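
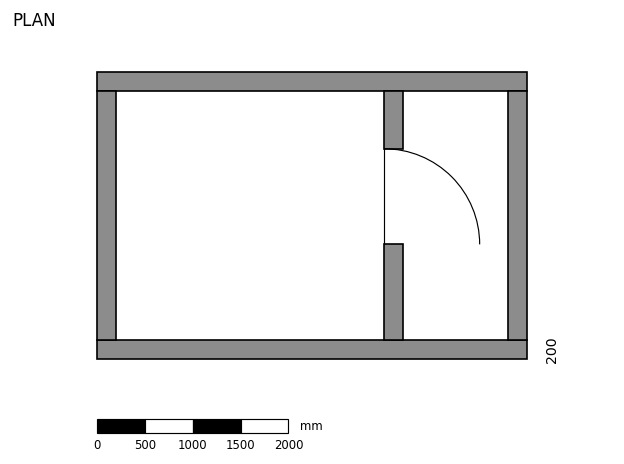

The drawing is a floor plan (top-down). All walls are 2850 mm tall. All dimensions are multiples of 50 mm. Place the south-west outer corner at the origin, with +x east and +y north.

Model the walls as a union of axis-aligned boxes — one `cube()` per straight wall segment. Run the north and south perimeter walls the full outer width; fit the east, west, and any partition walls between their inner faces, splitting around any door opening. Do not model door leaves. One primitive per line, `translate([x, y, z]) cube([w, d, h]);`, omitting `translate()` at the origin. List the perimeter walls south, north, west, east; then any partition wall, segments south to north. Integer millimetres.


cube([4500, 200, 2850]);
translate([0, 2800, 0]) cube([4500, 200, 2850]);
translate([0, 200, 0]) cube([200, 2600, 2850]);
translate([4300, 200, 0]) cube([200, 2600, 2850]);
translate([3000, 200, 0]) cube([200, 1000, 2850]);
translate([3000, 2200, 0]) cube([200, 600, 2850]);


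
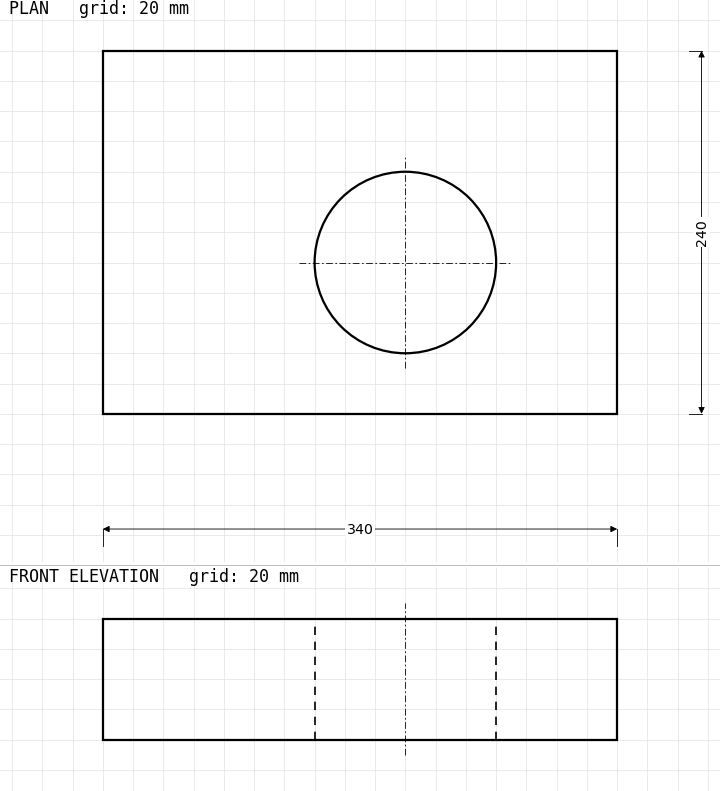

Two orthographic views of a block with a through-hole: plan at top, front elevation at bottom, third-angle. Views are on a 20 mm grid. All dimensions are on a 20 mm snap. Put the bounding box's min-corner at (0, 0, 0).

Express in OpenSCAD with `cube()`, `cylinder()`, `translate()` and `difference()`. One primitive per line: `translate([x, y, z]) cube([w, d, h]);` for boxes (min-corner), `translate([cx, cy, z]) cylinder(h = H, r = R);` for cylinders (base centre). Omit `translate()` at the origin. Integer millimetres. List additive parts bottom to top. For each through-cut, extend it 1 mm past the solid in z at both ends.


difference() {
  cube([340, 240, 80]);
  translate([200, 100, -1]) cylinder(h = 82, r = 60);
}


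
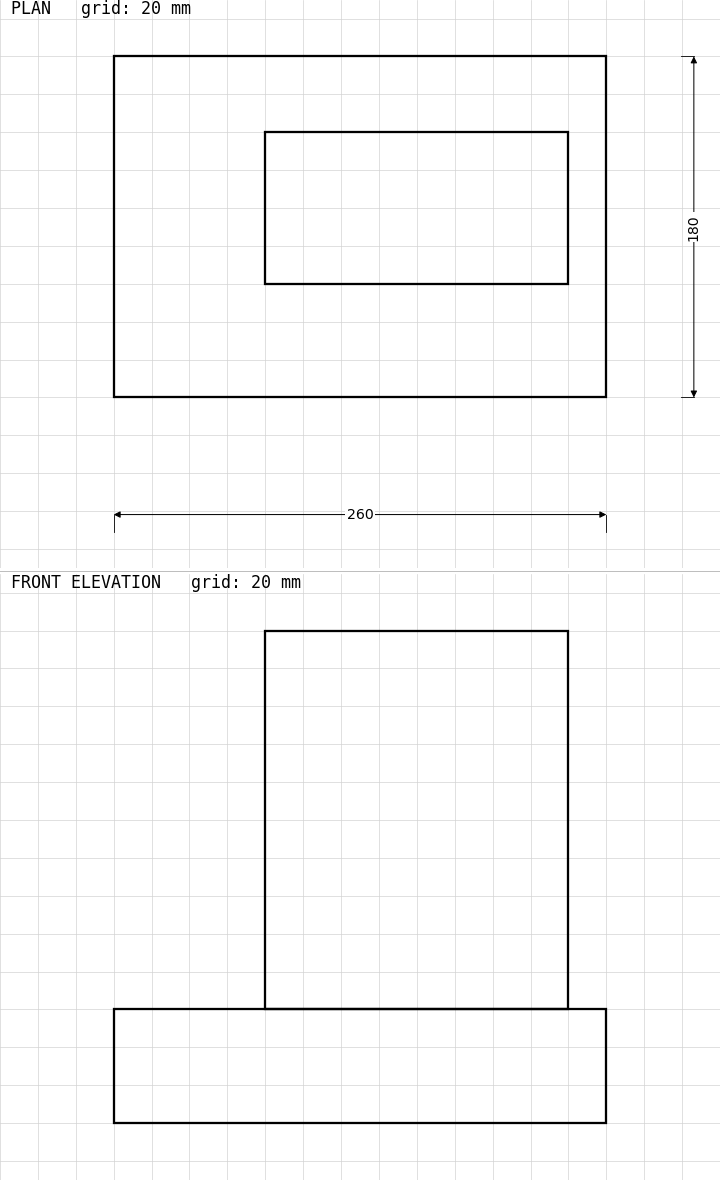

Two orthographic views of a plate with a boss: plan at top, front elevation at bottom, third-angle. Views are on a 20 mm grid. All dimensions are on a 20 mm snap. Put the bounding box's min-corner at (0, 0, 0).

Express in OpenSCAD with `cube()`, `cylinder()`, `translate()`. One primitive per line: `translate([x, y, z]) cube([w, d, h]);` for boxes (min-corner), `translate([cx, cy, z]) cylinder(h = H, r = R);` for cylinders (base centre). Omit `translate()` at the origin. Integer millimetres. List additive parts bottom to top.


cube([260, 180, 60]);
translate([80, 60, 60]) cube([160, 80, 200]);


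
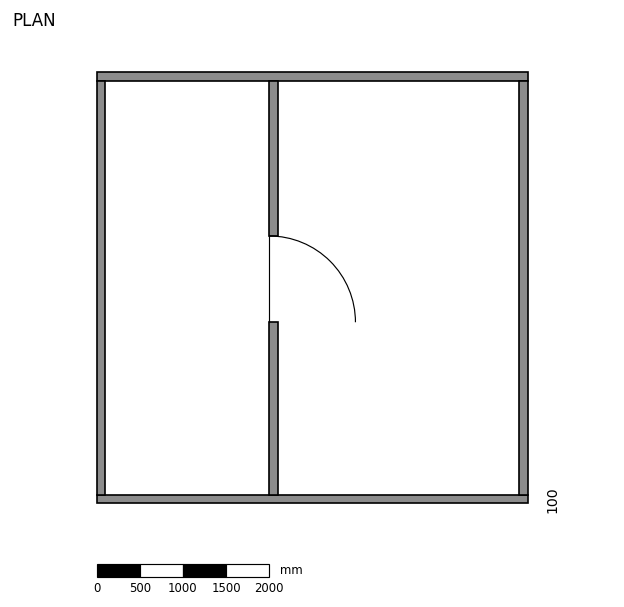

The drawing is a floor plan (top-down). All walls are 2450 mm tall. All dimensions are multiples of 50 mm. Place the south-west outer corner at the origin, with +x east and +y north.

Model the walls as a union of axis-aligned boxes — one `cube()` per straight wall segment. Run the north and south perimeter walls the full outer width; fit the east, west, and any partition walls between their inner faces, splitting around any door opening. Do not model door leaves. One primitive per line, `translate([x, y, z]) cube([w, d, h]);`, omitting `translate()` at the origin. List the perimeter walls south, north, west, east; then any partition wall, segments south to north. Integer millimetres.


cube([5000, 100, 2450]);
translate([0, 4900, 0]) cube([5000, 100, 2450]);
translate([0, 100, 0]) cube([100, 4800, 2450]);
translate([4900, 100, 0]) cube([100, 4800, 2450]);
translate([2000, 100, 0]) cube([100, 2000, 2450]);
translate([2000, 3100, 0]) cube([100, 1800, 2450]);


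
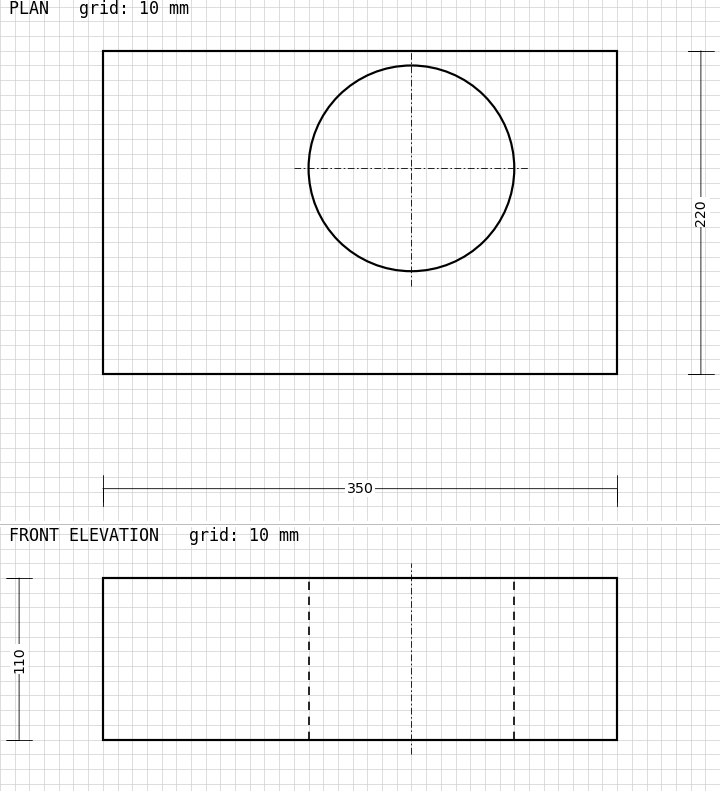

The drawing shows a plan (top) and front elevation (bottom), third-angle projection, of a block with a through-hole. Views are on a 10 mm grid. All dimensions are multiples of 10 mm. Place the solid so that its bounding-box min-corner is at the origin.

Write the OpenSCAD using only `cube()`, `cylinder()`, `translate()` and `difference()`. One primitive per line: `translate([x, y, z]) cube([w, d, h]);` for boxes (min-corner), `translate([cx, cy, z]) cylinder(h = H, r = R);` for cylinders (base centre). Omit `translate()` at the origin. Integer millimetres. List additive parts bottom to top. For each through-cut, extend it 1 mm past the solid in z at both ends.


difference() {
  cube([350, 220, 110]);
  translate([210, 140, -1]) cylinder(h = 112, r = 70);
}


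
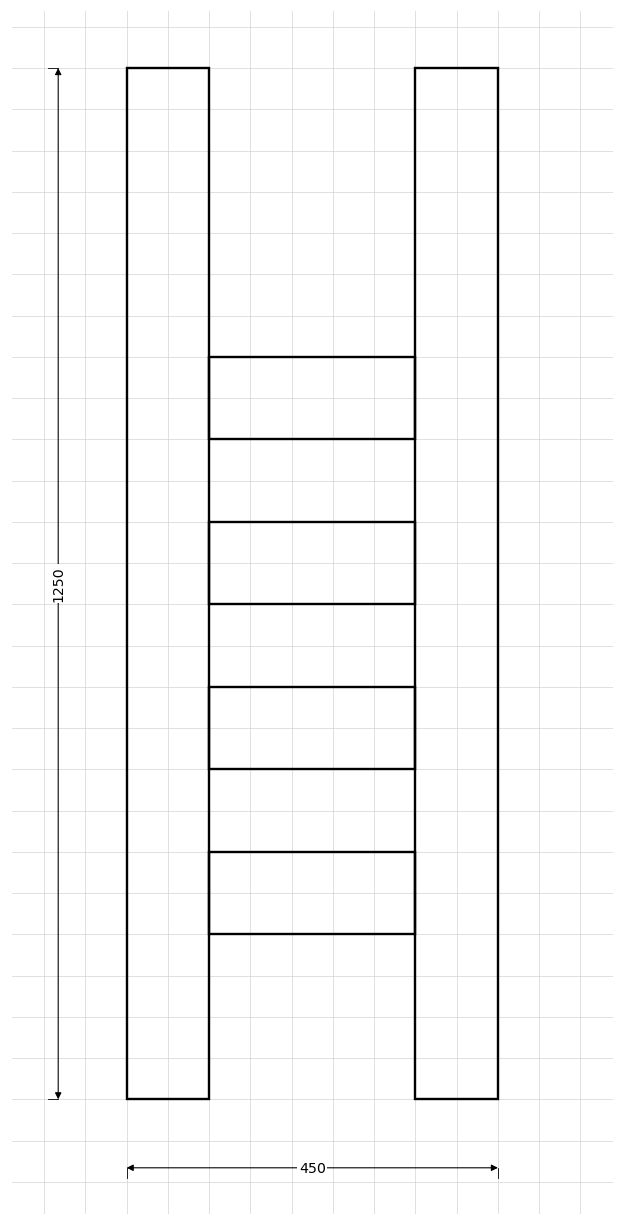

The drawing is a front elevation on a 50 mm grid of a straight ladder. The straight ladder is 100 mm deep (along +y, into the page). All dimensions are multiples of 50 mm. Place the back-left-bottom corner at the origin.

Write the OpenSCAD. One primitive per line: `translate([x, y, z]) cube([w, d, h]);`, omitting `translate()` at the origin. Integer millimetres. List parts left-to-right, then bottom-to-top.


cube([100, 100, 1250]);
translate([100, 0, 200]) cube([250, 100, 100]);
translate([100, 0, 400]) cube([250, 100, 100]);
translate([100, 0, 600]) cube([250, 100, 100]);
translate([100, 0, 800]) cube([250, 100, 100]);
translate([350, 0, 0]) cube([100, 100, 1250]);


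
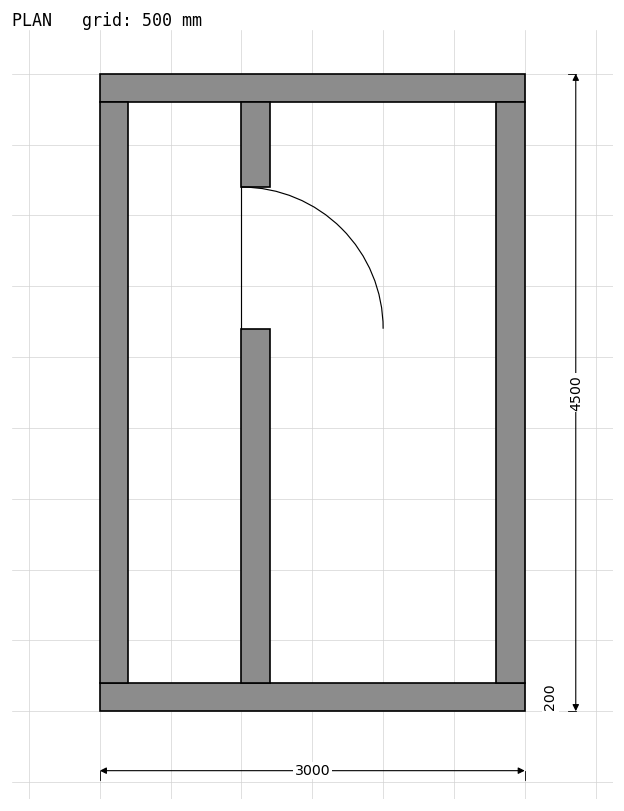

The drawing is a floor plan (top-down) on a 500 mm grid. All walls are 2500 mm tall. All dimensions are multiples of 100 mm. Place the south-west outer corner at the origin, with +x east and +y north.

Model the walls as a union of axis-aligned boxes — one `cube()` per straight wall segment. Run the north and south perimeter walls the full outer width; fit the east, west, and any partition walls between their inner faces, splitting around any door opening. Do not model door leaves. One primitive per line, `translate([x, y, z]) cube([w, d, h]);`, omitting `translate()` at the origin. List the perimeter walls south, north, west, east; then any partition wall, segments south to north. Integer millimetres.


cube([3000, 200, 2500]);
translate([0, 4300, 0]) cube([3000, 200, 2500]);
translate([0, 200, 0]) cube([200, 4100, 2500]);
translate([2800, 200, 0]) cube([200, 4100, 2500]);
translate([1000, 200, 0]) cube([200, 2500, 2500]);
translate([1000, 3700, 0]) cube([200, 600, 2500]);


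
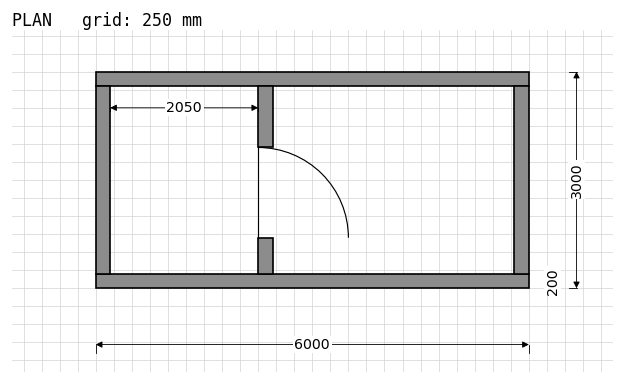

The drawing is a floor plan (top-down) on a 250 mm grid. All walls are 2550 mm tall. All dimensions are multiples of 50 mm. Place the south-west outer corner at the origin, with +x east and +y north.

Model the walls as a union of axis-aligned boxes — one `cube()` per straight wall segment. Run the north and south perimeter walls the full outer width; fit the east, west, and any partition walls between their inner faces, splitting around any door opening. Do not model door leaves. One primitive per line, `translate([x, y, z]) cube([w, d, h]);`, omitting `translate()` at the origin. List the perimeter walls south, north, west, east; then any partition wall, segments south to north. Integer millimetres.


cube([6000, 200, 2550]);
translate([0, 2800, 0]) cube([6000, 200, 2550]);
translate([0, 200, 0]) cube([200, 2600, 2550]);
translate([5800, 200, 0]) cube([200, 2600, 2550]);
translate([2250, 200, 0]) cube([200, 500, 2550]);
translate([2250, 1950, 0]) cube([200, 850, 2550]);


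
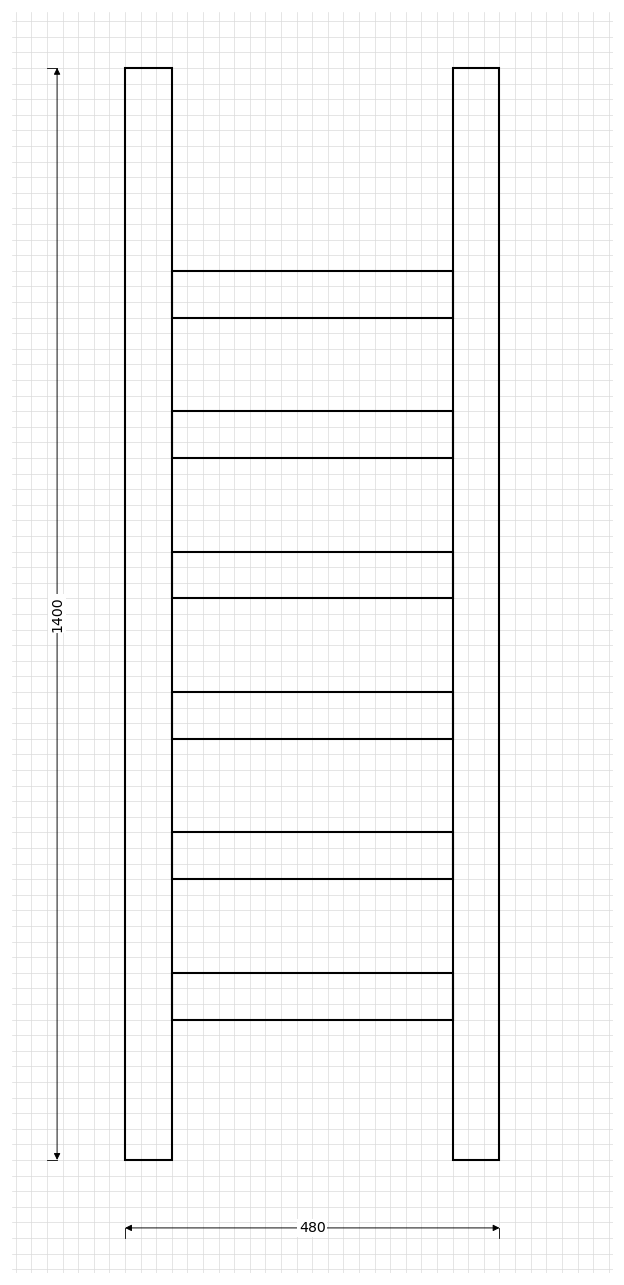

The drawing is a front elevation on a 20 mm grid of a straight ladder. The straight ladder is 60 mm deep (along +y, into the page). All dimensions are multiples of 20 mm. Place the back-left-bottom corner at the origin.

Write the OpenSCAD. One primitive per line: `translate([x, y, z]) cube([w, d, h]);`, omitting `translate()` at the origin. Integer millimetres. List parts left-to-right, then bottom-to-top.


cube([60, 60, 1400]);
translate([60, 0, 180]) cube([360, 60, 60]);
translate([60, 0, 360]) cube([360, 60, 60]);
translate([60, 0, 540]) cube([360, 60, 60]);
translate([60, 0, 720]) cube([360, 60, 60]);
translate([60, 0, 900]) cube([360, 60, 60]);
translate([60, 0, 1080]) cube([360, 60, 60]);
translate([420, 0, 0]) cube([60, 60, 1400]);


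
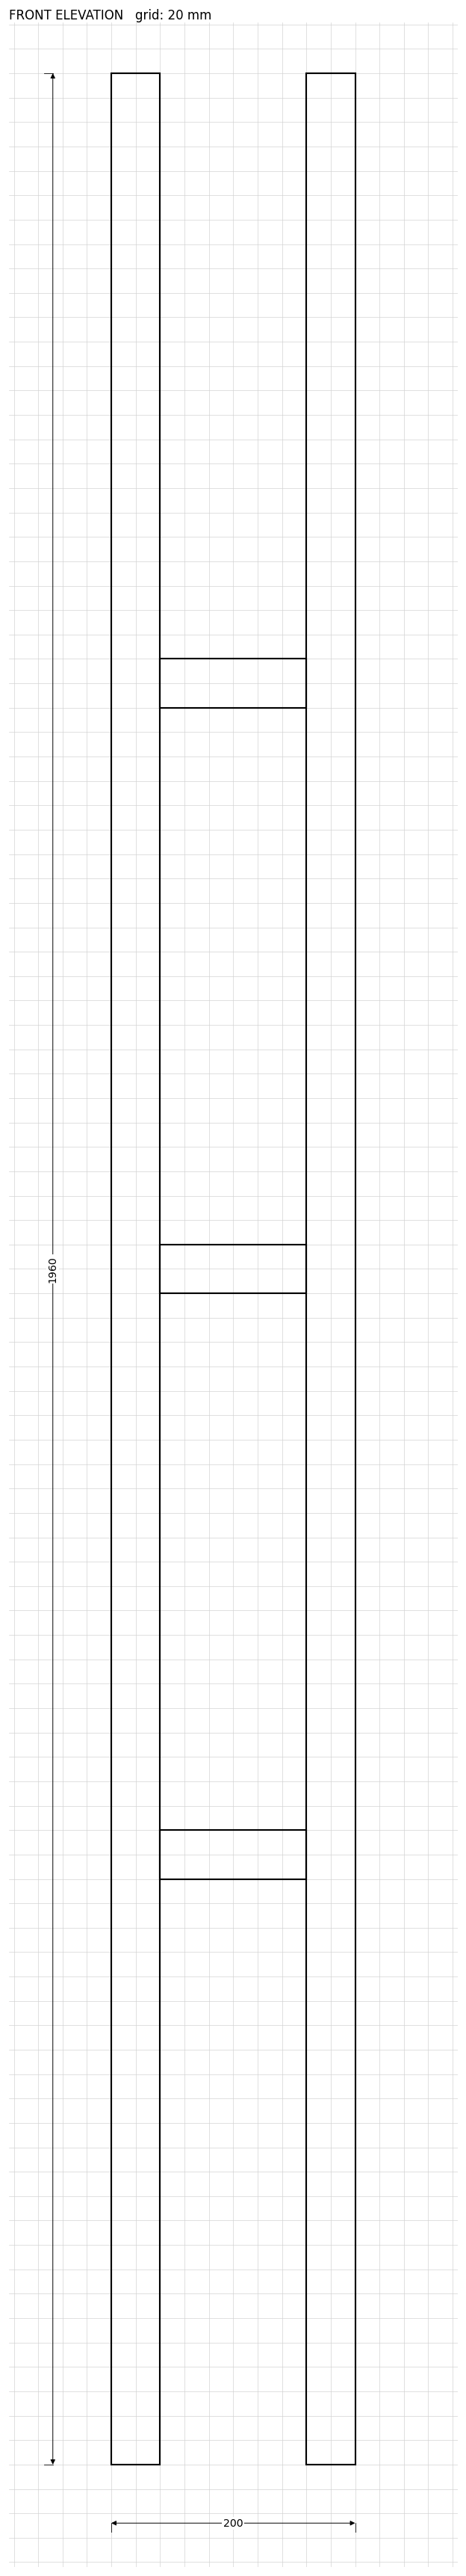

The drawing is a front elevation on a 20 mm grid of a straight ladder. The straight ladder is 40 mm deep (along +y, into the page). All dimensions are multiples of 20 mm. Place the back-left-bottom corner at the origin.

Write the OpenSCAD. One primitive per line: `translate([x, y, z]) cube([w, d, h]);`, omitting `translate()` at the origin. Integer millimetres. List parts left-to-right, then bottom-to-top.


cube([40, 40, 1960]);
translate([40, 0, 480]) cube([120, 40, 40]);
translate([40, 0, 960]) cube([120, 40, 40]);
translate([40, 0, 1440]) cube([120, 40, 40]);
translate([160, 0, 0]) cube([40, 40, 1960]);


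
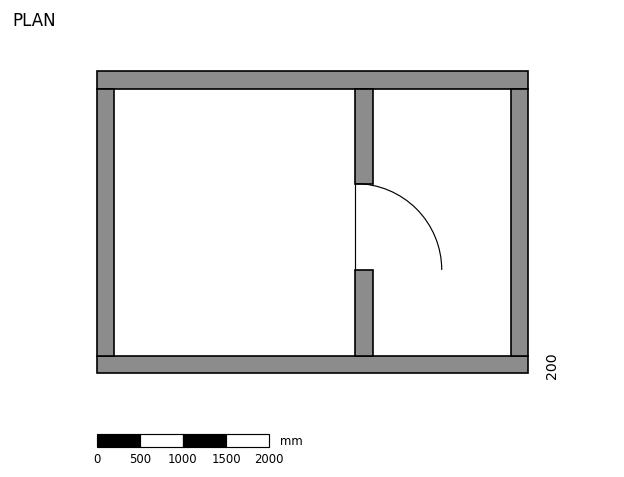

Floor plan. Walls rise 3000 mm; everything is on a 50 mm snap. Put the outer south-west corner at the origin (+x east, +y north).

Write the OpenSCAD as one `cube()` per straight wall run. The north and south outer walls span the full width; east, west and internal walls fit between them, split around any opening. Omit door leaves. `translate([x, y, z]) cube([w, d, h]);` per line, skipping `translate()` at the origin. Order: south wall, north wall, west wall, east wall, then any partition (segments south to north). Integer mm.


cube([5000, 200, 3000]);
translate([0, 3300, 0]) cube([5000, 200, 3000]);
translate([0, 200, 0]) cube([200, 3100, 3000]);
translate([4800, 200, 0]) cube([200, 3100, 3000]);
translate([3000, 200, 0]) cube([200, 1000, 3000]);
translate([3000, 2200, 0]) cube([200, 1100, 3000]);


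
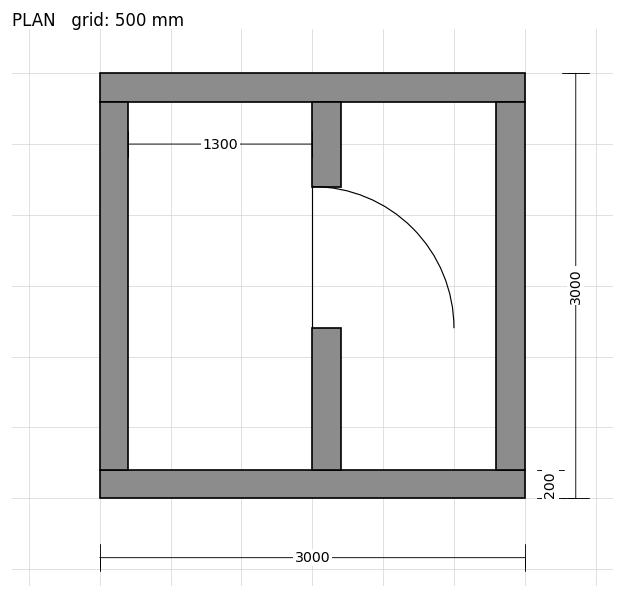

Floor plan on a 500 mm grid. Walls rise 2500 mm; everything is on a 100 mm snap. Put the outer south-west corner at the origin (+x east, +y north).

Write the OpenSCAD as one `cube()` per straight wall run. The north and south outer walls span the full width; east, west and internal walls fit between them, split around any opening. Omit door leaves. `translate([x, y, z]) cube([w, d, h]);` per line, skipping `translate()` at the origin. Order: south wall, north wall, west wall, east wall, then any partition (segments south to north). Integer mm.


cube([3000, 200, 2500]);
translate([0, 2800, 0]) cube([3000, 200, 2500]);
translate([0, 200, 0]) cube([200, 2600, 2500]);
translate([2800, 200, 0]) cube([200, 2600, 2500]);
translate([1500, 200, 0]) cube([200, 1000, 2500]);
translate([1500, 2200, 0]) cube([200, 600, 2500]);


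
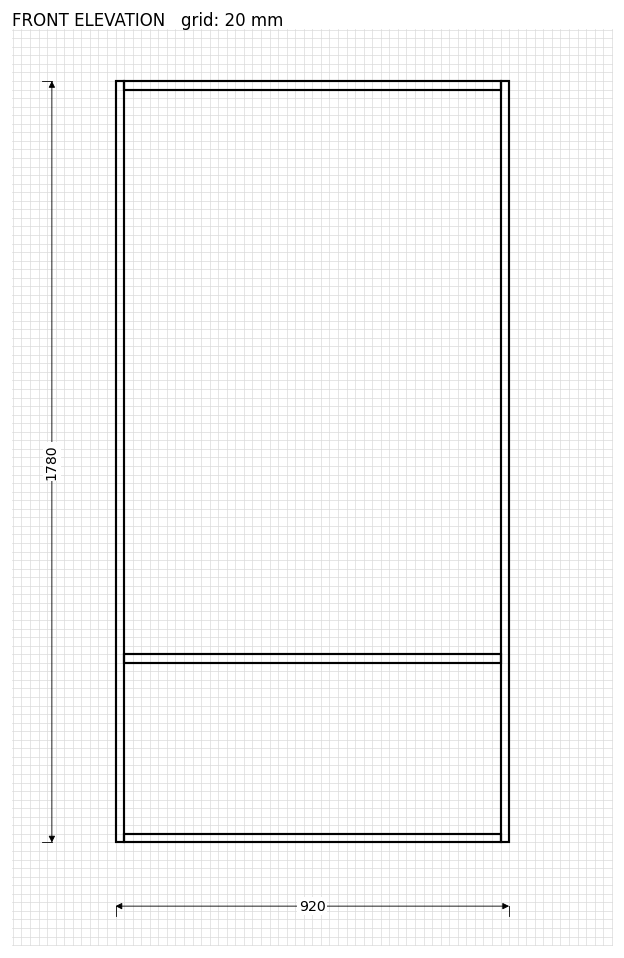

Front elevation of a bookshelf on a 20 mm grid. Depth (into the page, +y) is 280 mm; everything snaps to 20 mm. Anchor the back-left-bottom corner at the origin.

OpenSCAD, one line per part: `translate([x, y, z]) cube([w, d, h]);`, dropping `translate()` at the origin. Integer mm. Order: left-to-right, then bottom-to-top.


cube([20, 280, 1780]);
translate([20, 0, 0]) cube([880, 280, 20]);
translate([20, 0, 420]) cube([880, 280, 20]);
translate([20, 0, 1760]) cube([880, 280, 20]);
translate([900, 0, 0]) cube([20, 280, 1780]);


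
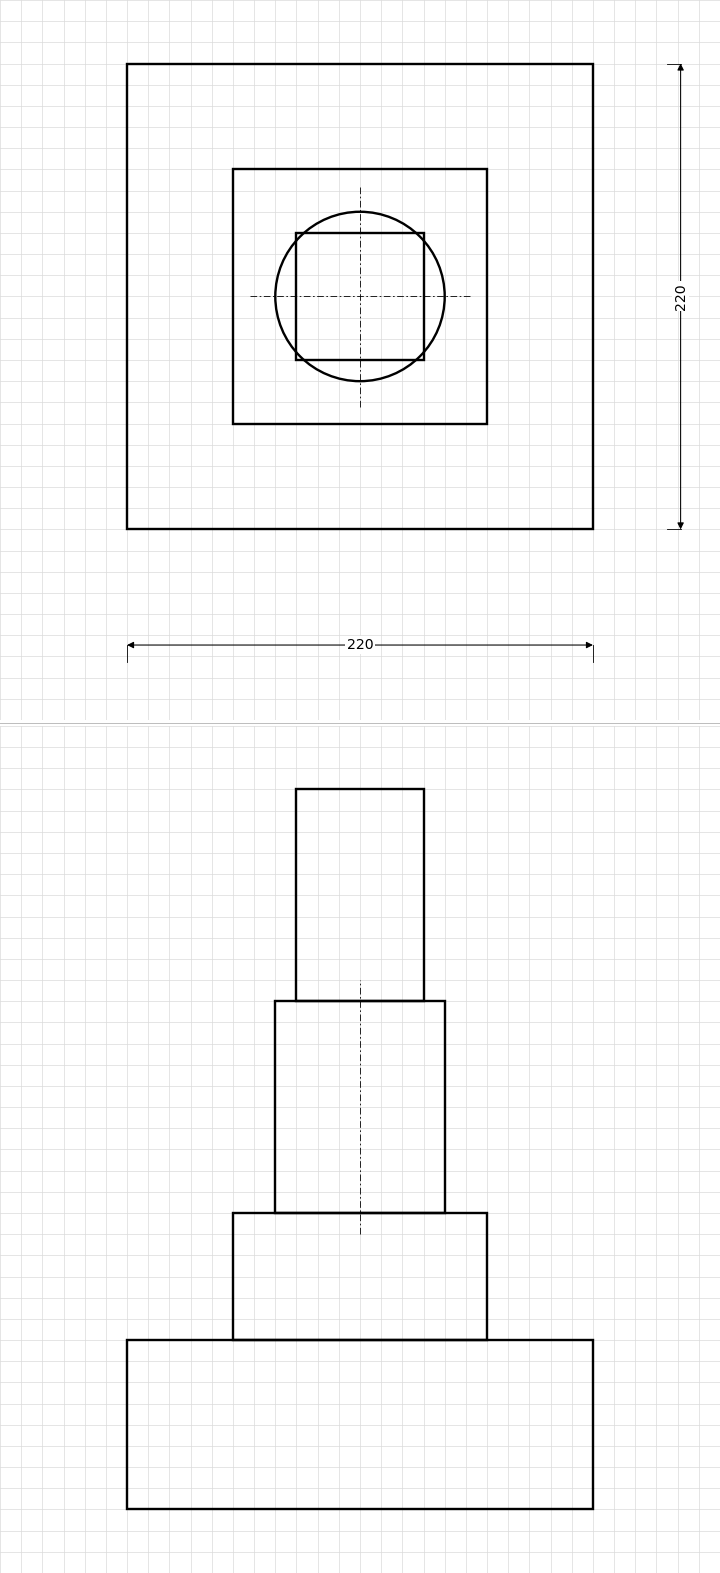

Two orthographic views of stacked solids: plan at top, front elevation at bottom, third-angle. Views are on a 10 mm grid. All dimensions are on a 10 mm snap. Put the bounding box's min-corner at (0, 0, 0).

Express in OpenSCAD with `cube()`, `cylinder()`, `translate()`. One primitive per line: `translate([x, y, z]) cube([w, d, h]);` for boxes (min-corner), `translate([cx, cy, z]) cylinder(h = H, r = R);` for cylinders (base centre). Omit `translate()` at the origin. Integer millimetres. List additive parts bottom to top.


cube([220, 220, 80]);
translate([50, 50, 80]) cube([120, 120, 60]);
translate([110, 110, 140]) cylinder(h = 100, r = 40);
translate([80, 80, 240]) cube([60, 60, 100]);


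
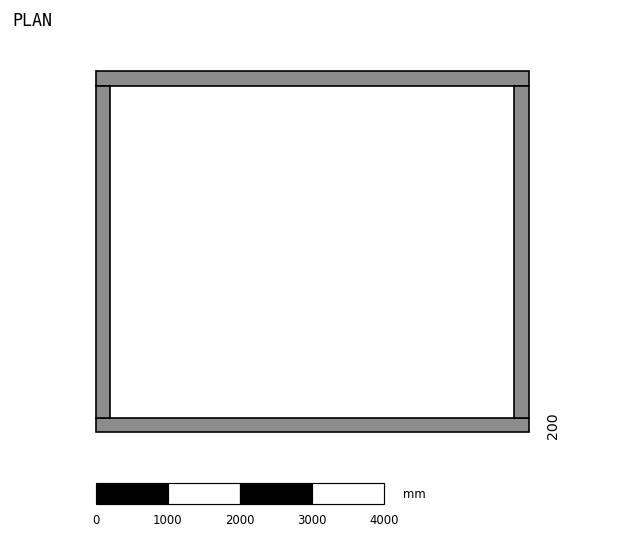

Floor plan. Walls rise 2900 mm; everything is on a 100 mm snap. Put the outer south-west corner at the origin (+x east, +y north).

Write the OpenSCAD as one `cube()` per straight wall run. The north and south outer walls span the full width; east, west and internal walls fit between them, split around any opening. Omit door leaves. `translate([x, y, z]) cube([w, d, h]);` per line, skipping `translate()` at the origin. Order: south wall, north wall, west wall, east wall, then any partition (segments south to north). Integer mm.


cube([6000, 200, 2900]);
translate([0, 4800, 0]) cube([6000, 200, 2900]);
translate([0, 200, 0]) cube([200, 4600, 2900]);
translate([5800, 200, 0]) cube([200, 4600, 2900]);


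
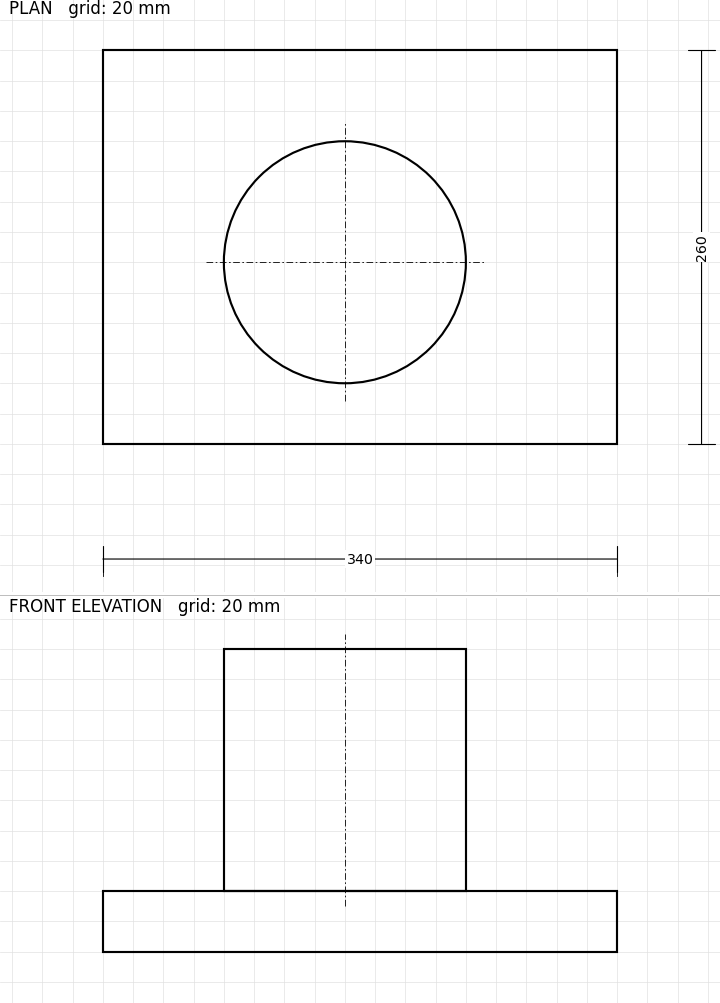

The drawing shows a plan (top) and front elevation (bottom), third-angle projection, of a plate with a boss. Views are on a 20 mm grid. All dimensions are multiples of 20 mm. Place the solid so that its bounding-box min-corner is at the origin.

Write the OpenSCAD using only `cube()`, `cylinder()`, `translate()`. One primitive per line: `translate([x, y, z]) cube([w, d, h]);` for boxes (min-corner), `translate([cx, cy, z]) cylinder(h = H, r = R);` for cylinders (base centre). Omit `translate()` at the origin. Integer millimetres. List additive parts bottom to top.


cube([340, 260, 40]);
translate([160, 120, 40]) cylinder(h = 160, r = 80);


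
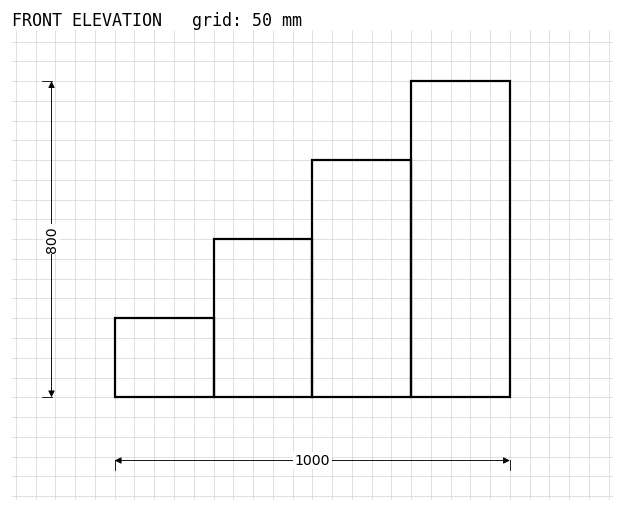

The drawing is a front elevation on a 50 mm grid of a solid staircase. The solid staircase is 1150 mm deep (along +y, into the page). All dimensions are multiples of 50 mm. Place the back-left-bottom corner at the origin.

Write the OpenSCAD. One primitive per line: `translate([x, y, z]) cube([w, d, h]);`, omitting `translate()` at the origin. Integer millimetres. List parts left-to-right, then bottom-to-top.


cube([250, 1150, 200]);
translate([250, 0, 0]) cube([250, 1150, 400]);
translate([500, 0, 0]) cube([250, 1150, 600]);
translate([750, 0, 0]) cube([250, 1150, 800]);


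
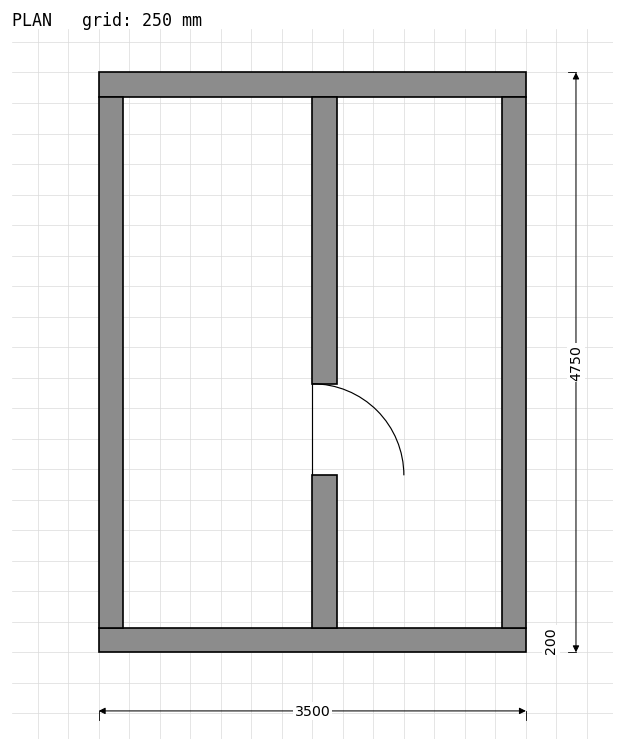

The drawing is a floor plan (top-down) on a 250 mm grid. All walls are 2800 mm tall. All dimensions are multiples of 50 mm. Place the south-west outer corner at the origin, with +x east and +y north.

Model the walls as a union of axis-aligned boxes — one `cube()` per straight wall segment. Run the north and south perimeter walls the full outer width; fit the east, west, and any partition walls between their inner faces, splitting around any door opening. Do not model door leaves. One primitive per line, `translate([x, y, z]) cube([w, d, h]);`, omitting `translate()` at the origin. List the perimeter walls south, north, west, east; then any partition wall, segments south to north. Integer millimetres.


cube([3500, 200, 2800]);
translate([0, 4550, 0]) cube([3500, 200, 2800]);
translate([0, 200, 0]) cube([200, 4350, 2800]);
translate([3300, 200, 0]) cube([200, 4350, 2800]);
translate([1750, 200, 0]) cube([200, 1250, 2800]);
translate([1750, 2200, 0]) cube([200, 2350, 2800]);


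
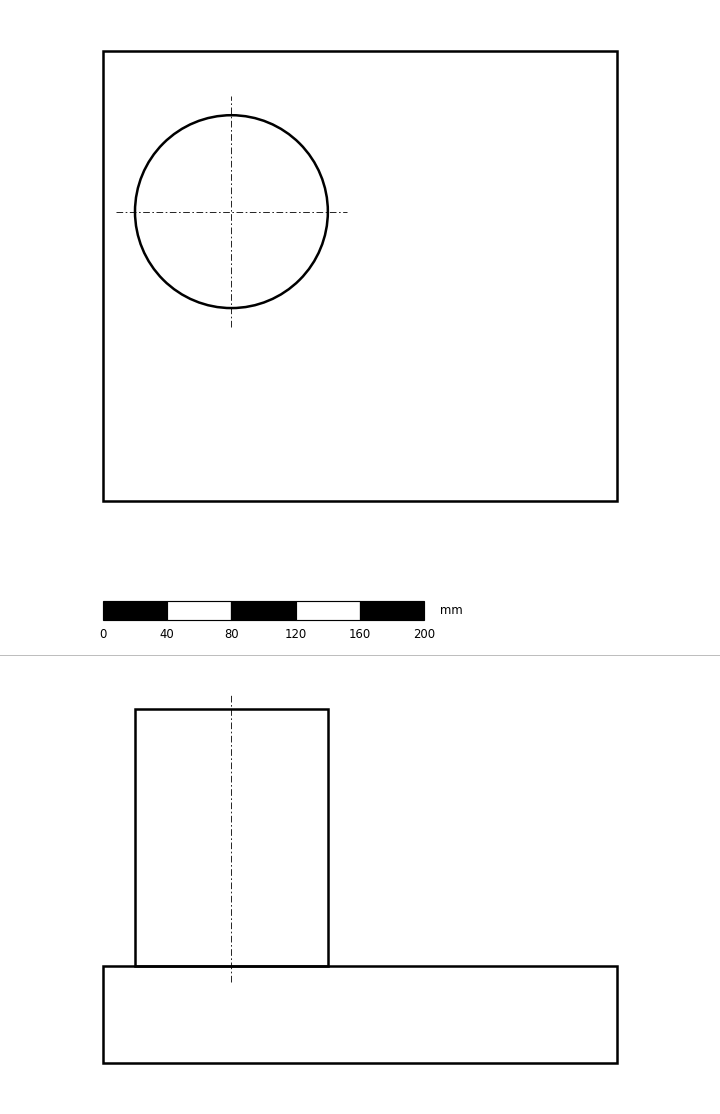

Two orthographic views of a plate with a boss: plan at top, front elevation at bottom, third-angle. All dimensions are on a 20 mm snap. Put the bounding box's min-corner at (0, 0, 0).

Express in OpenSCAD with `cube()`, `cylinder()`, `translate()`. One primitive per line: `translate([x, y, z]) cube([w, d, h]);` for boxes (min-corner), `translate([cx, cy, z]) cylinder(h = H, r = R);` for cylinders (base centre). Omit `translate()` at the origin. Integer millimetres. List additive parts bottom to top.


cube([320, 280, 60]);
translate([80, 180, 60]) cylinder(h = 160, r = 60);


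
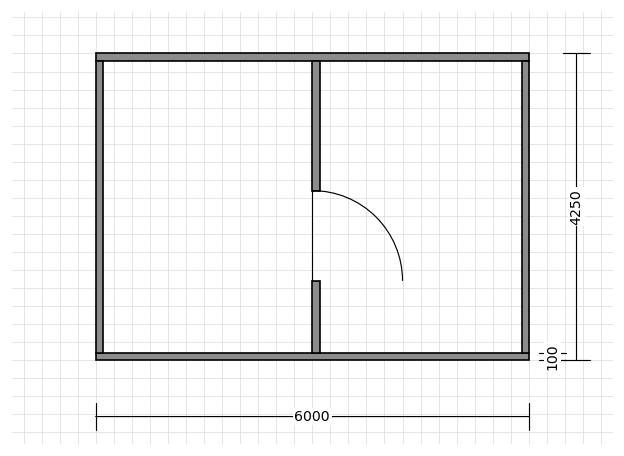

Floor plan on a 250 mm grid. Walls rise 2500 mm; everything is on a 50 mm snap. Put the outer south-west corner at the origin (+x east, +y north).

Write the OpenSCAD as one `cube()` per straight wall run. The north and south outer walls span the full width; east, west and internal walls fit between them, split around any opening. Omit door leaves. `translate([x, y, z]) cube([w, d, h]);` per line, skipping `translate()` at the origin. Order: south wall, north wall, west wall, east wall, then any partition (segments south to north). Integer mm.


cube([6000, 100, 2500]);
translate([0, 4150, 0]) cube([6000, 100, 2500]);
translate([0, 100, 0]) cube([100, 4050, 2500]);
translate([5900, 100, 0]) cube([100, 4050, 2500]);
translate([3000, 100, 0]) cube([100, 1000, 2500]);
translate([3000, 2350, 0]) cube([100, 1800, 2500]);


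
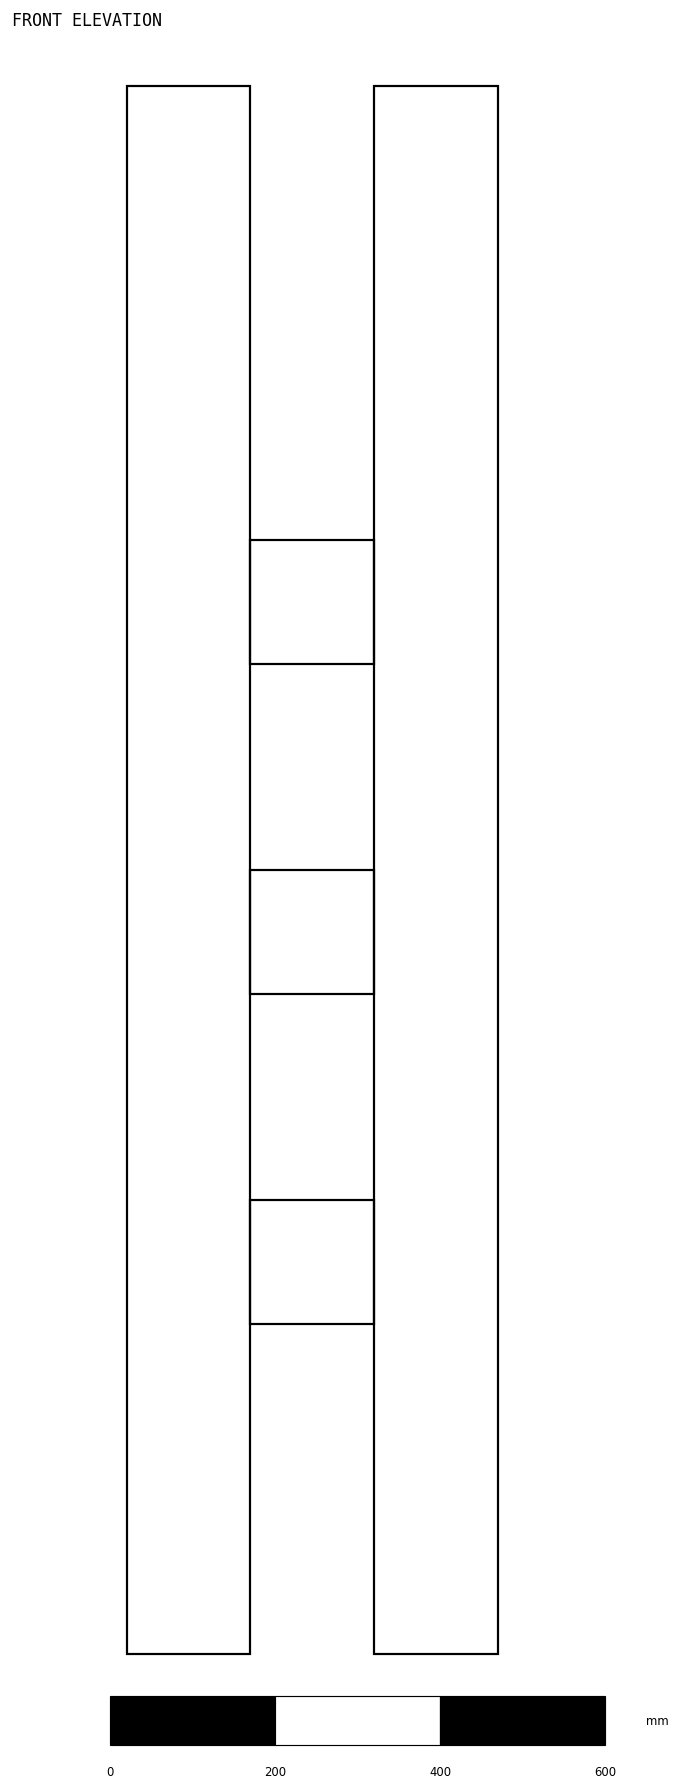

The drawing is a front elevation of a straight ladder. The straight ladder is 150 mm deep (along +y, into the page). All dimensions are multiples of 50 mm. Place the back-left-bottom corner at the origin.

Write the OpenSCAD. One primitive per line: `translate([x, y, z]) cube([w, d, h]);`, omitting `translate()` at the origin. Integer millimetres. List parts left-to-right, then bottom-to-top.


cube([150, 150, 1900]);
translate([150, 0, 400]) cube([150, 150, 150]);
translate([150, 0, 800]) cube([150, 150, 150]);
translate([150, 0, 1200]) cube([150, 150, 150]);
translate([300, 0, 0]) cube([150, 150, 1900]);


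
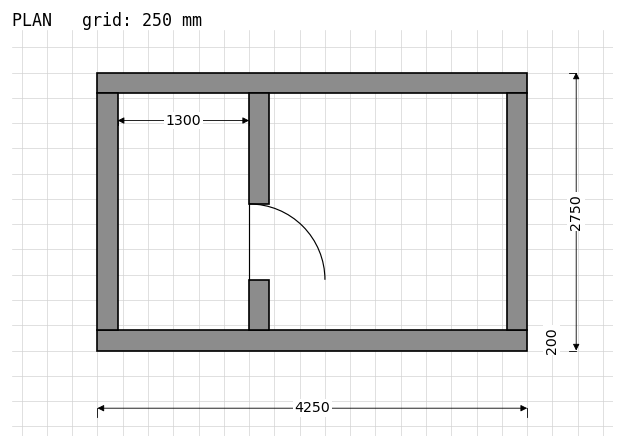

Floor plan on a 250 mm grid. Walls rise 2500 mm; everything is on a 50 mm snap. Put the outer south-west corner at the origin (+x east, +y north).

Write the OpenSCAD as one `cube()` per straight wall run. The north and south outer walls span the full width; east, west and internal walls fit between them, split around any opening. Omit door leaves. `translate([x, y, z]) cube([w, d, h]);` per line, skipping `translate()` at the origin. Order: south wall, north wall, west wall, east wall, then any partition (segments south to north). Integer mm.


cube([4250, 200, 2500]);
translate([0, 2550, 0]) cube([4250, 200, 2500]);
translate([0, 200, 0]) cube([200, 2350, 2500]);
translate([4050, 200, 0]) cube([200, 2350, 2500]);
translate([1500, 200, 0]) cube([200, 500, 2500]);
translate([1500, 1450, 0]) cube([200, 1100, 2500]);


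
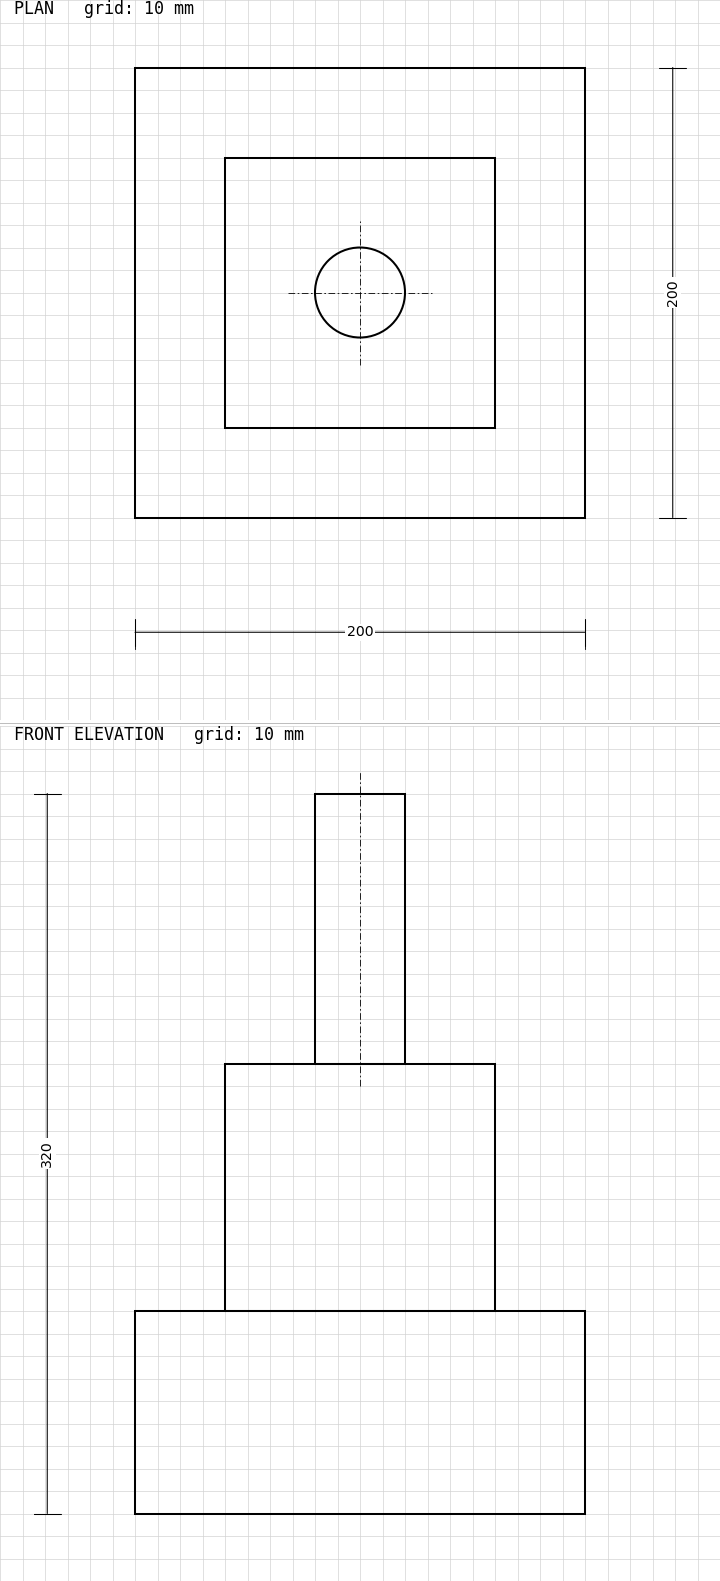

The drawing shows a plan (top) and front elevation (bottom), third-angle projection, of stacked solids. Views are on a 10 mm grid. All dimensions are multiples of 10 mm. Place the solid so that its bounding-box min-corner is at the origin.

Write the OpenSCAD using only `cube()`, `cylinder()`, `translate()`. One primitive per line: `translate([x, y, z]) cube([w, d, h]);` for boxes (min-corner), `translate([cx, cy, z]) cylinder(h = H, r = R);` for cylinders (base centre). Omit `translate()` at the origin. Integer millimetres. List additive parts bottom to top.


cube([200, 200, 90]);
translate([40, 40, 90]) cube([120, 120, 110]);
translate([100, 100, 200]) cylinder(h = 120, r = 20);


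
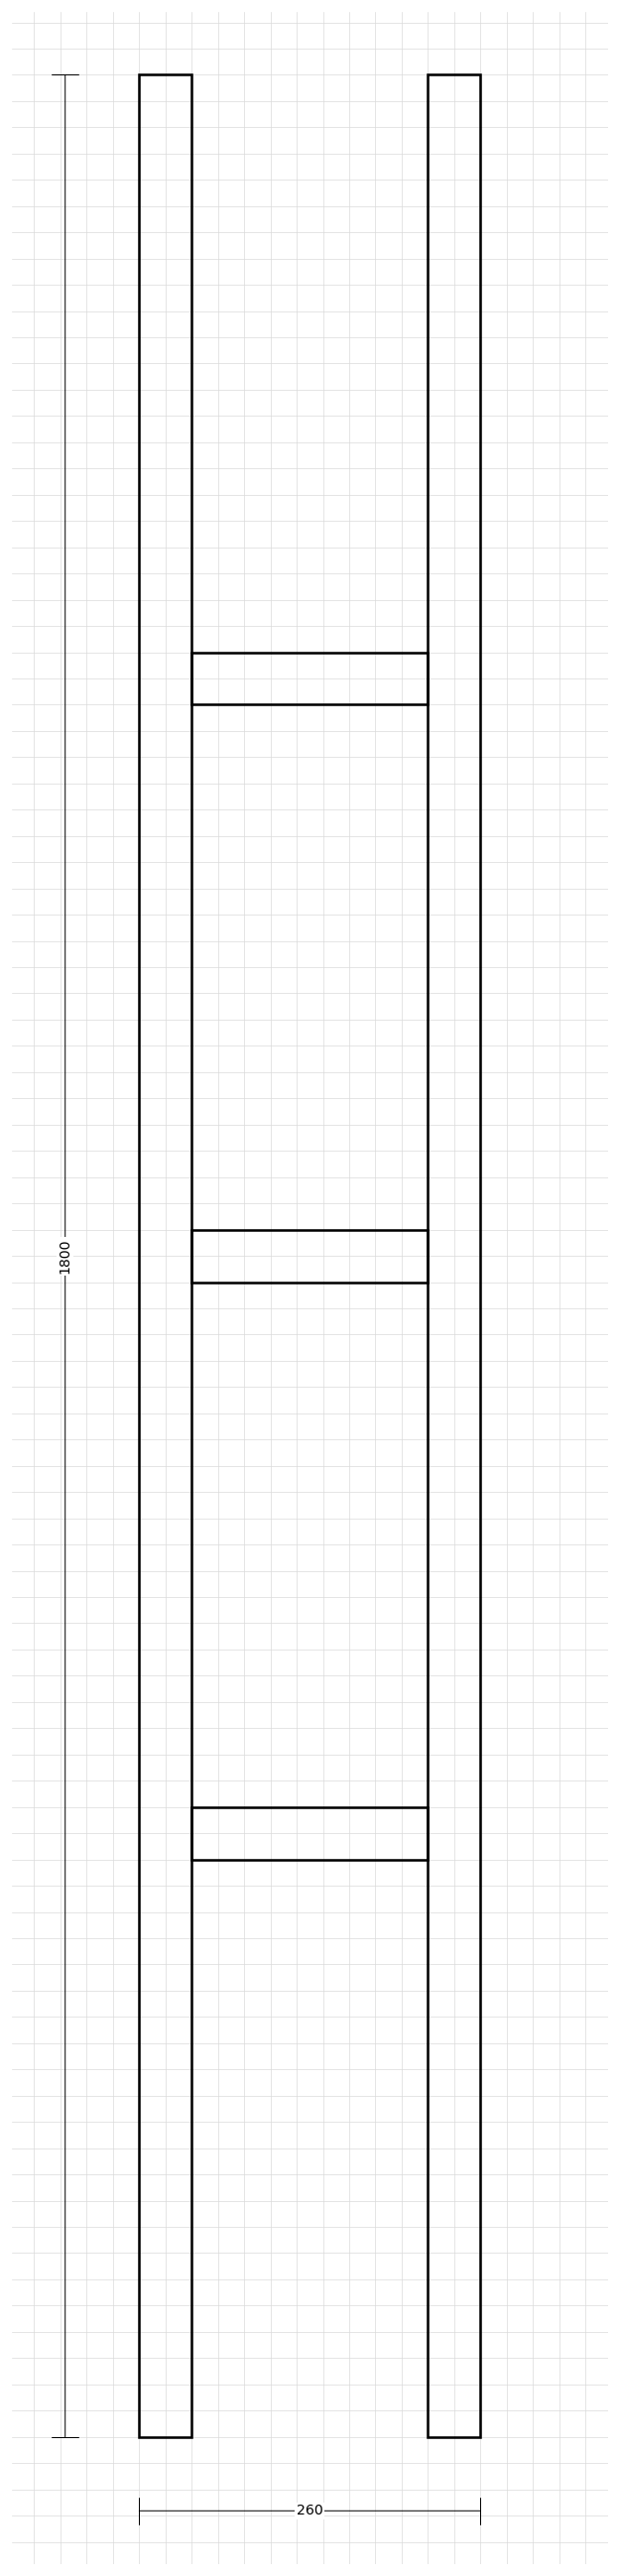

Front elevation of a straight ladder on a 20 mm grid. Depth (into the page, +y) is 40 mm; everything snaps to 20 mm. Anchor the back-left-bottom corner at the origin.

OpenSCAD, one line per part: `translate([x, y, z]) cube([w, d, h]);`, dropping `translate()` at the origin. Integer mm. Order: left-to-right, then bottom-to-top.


cube([40, 40, 1800]);
translate([40, 0, 440]) cube([180, 40, 40]);
translate([40, 0, 880]) cube([180, 40, 40]);
translate([40, 0, 1320]) cube([180, 40, 40]);
translate([220, 0, 0]) cube([40, 40, 1800]);


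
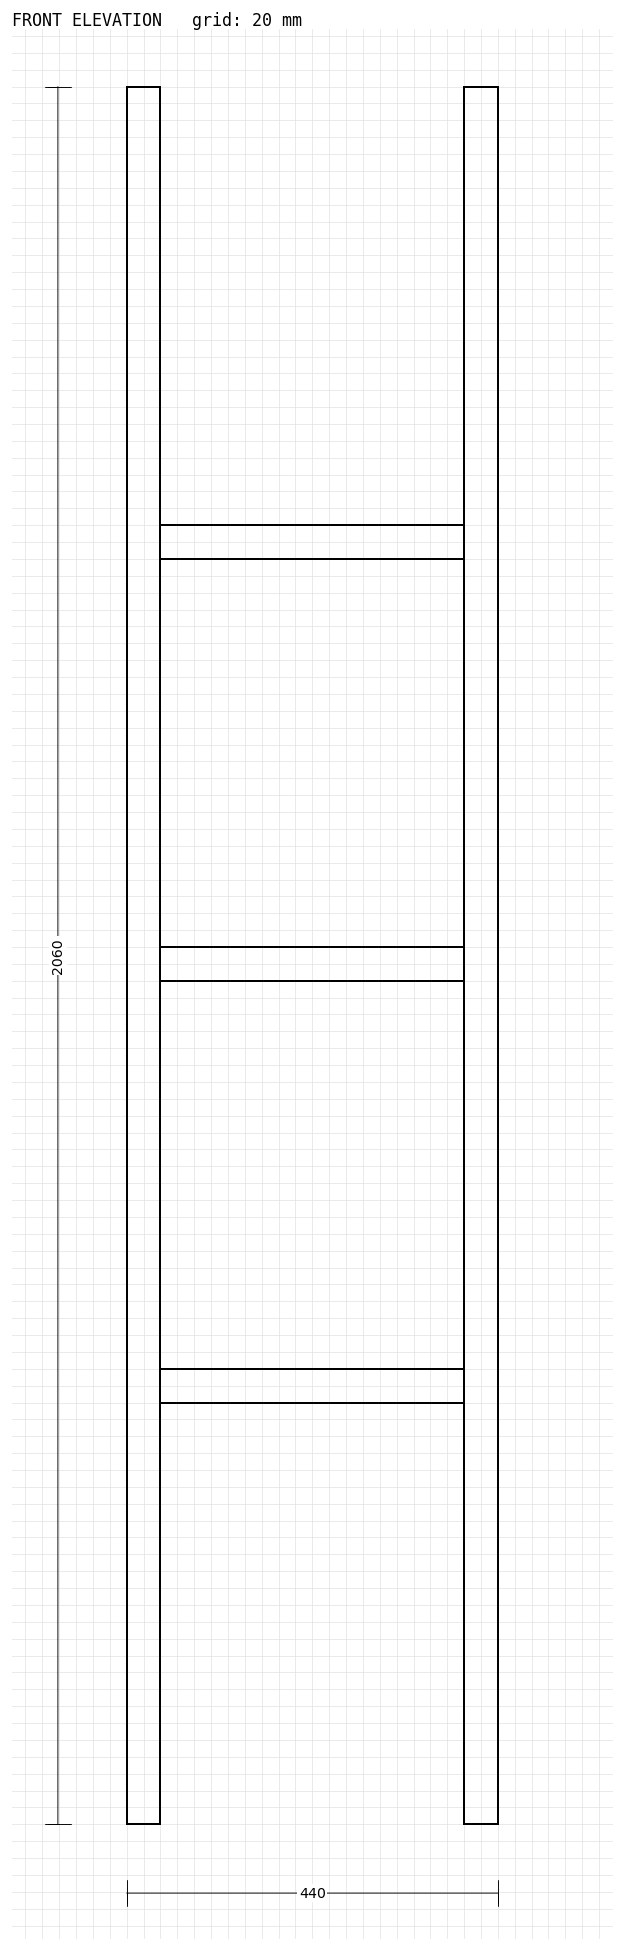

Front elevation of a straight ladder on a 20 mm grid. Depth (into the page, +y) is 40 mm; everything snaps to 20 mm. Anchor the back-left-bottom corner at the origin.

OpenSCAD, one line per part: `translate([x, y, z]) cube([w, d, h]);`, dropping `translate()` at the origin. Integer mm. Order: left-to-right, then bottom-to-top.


cube([40, 40, 2060]);
translate([40, 0, 500]) cube([360, 40, 40]);
translate([40, 0, 1000]) cube([360, 40, 40]);
translate([40, 0, 1500]) cube([360, 40, 40]);
translate([400, 0, 0]) cube([40, 40, 2060]);


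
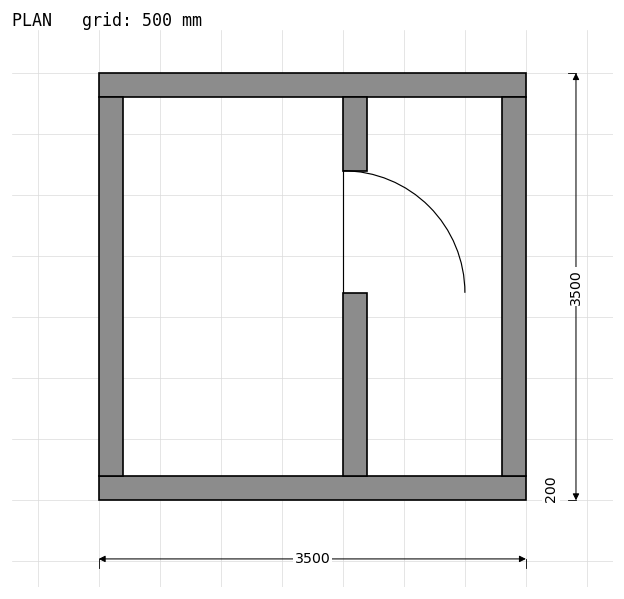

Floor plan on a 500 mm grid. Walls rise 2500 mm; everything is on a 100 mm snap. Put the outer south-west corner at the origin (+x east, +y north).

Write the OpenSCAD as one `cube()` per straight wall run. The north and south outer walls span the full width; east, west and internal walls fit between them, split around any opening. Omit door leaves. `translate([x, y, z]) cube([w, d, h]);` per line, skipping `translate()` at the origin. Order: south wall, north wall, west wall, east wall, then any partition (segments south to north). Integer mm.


cube([3500, 200, 2500]);
translate([0, 3300, 0]) cube([3500, 200, 2500]);
translate([0, 200, 0]) cube([200, 3100, 2500]);
translate([3300, 200, 0]) cube([200, 3100, 2500]);
translate([2000, 200, 0]) cube([200, 1500, 2500]);
translate([2000, 2700, 0]) cube([200, 600, 2500]);


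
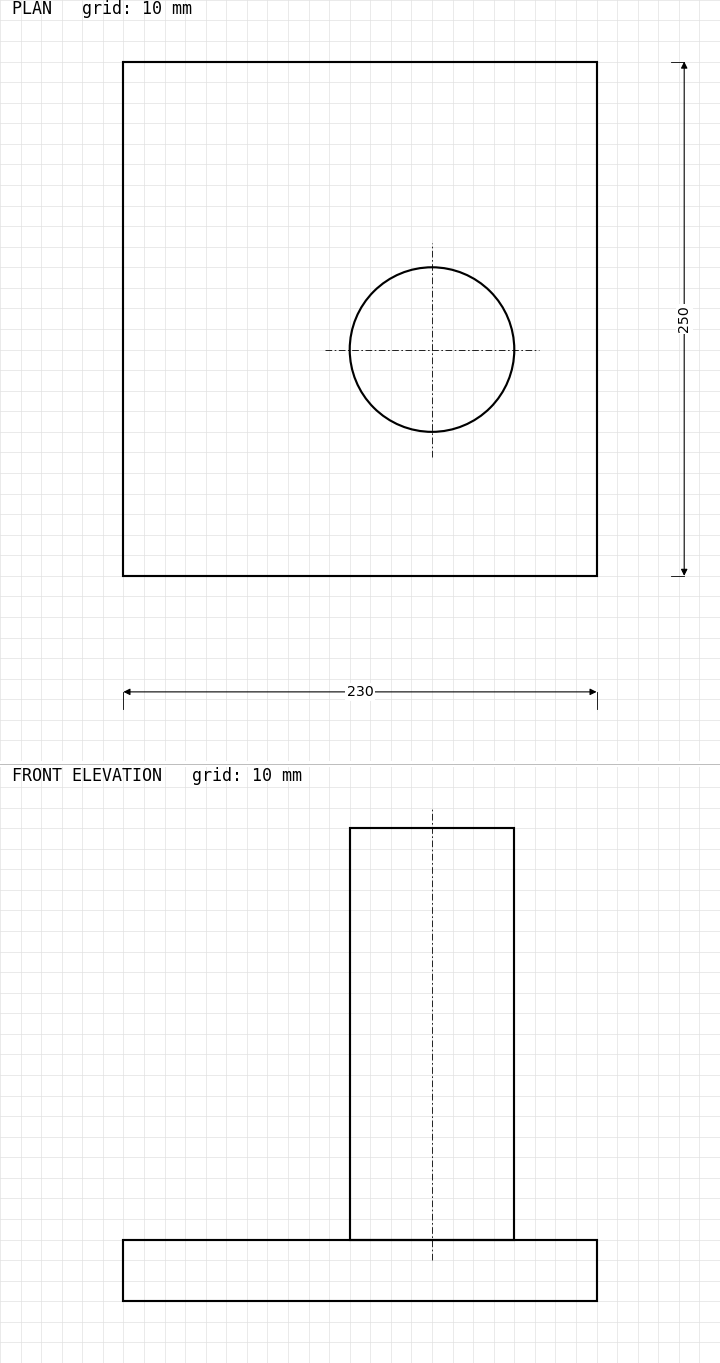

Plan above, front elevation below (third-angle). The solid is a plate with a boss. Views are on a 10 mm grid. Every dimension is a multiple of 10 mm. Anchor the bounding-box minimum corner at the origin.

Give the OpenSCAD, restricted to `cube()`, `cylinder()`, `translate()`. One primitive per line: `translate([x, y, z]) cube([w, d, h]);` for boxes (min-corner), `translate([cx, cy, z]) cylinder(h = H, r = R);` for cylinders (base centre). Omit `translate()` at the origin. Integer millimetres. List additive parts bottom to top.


cube([230, 250, 30]);
translate([150, 110, 30]) cylinder(h = 200, r = 40);


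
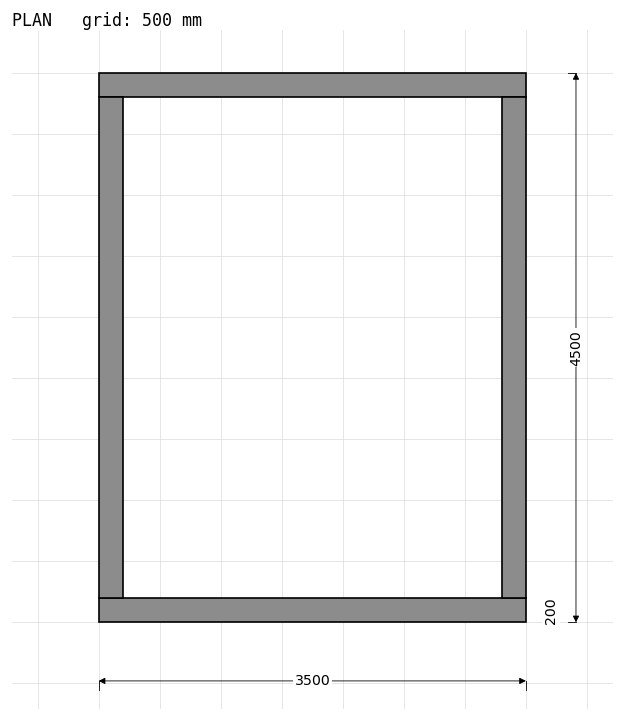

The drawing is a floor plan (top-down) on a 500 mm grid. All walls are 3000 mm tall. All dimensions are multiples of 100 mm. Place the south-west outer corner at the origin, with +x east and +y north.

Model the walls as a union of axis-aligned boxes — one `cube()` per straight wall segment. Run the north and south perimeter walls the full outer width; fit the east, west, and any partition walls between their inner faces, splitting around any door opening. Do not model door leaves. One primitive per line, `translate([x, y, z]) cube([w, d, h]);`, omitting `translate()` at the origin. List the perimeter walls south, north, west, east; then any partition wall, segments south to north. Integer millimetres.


cube([3500, 200, 3000]);
translate([0, 4300, 0]) cube([3500, 200, 3000]);
translate([0, 200, 0]) cube([200, 4100, 3000]);
translate([3300, 200, 0]) cube([200, 4100, 3000]);


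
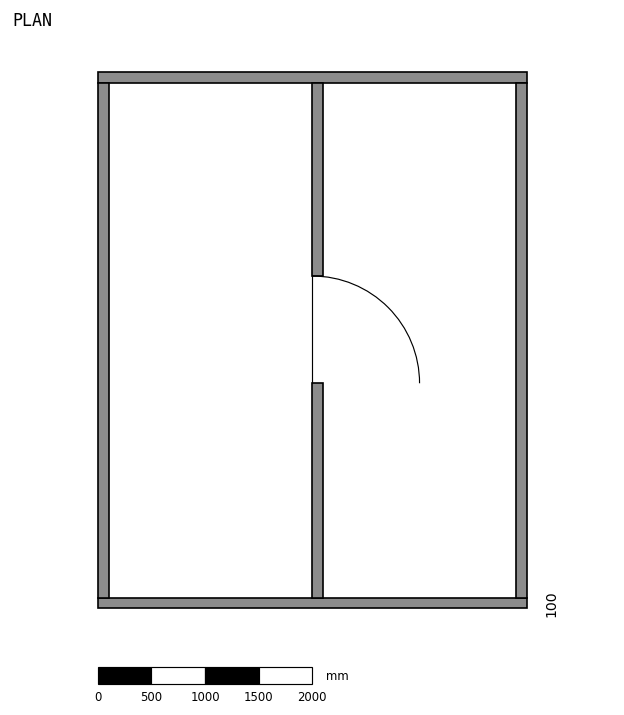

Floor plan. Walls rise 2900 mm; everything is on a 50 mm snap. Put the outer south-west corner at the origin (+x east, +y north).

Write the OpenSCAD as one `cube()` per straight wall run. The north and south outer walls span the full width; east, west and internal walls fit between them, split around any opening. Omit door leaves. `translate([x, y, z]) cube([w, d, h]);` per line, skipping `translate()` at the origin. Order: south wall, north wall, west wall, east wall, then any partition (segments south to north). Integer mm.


cube([4000, 100, 2900]);
translate([0, 4900, 0]) cube([4000, 100, 2900]);
translate([0, 100, 0]) cube([100, 4800, 2900]);
translate([3900, 100, 0]) cube([100, 4800, 2900]);
translate([2000, 100, 0]) cube([100, 2000, 2900]);
translate([2000, 3100, 0]) cube([100, 1800, 2900]);


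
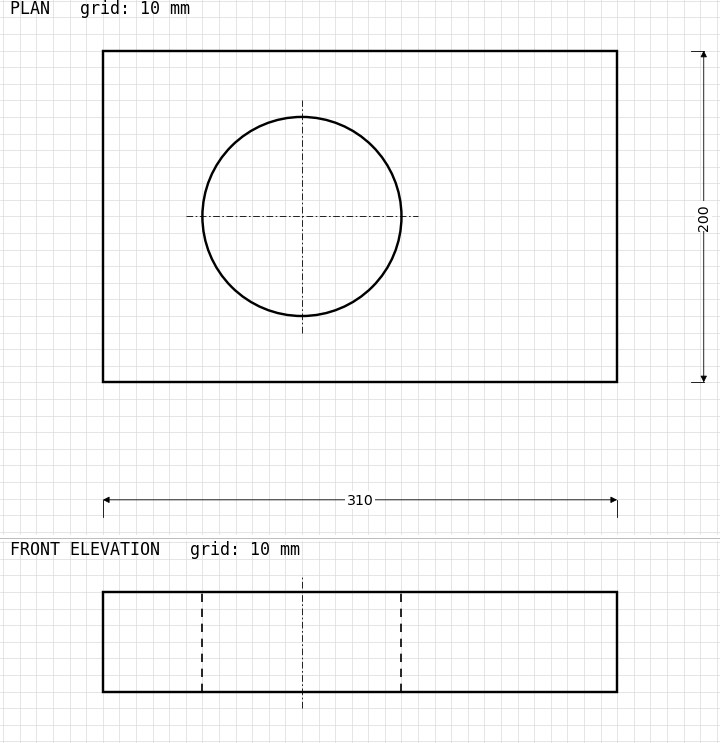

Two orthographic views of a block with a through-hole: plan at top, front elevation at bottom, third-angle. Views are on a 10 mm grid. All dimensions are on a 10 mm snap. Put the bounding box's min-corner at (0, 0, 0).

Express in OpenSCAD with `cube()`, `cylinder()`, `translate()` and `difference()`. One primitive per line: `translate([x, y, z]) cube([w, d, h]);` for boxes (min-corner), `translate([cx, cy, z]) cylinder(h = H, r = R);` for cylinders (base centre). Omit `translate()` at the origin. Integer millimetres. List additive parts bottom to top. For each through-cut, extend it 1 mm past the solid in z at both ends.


difference() {
  cube([310, 200, 60]);
  translate([120, 100, -1]) cylinder(h = 62, r = 60);
}


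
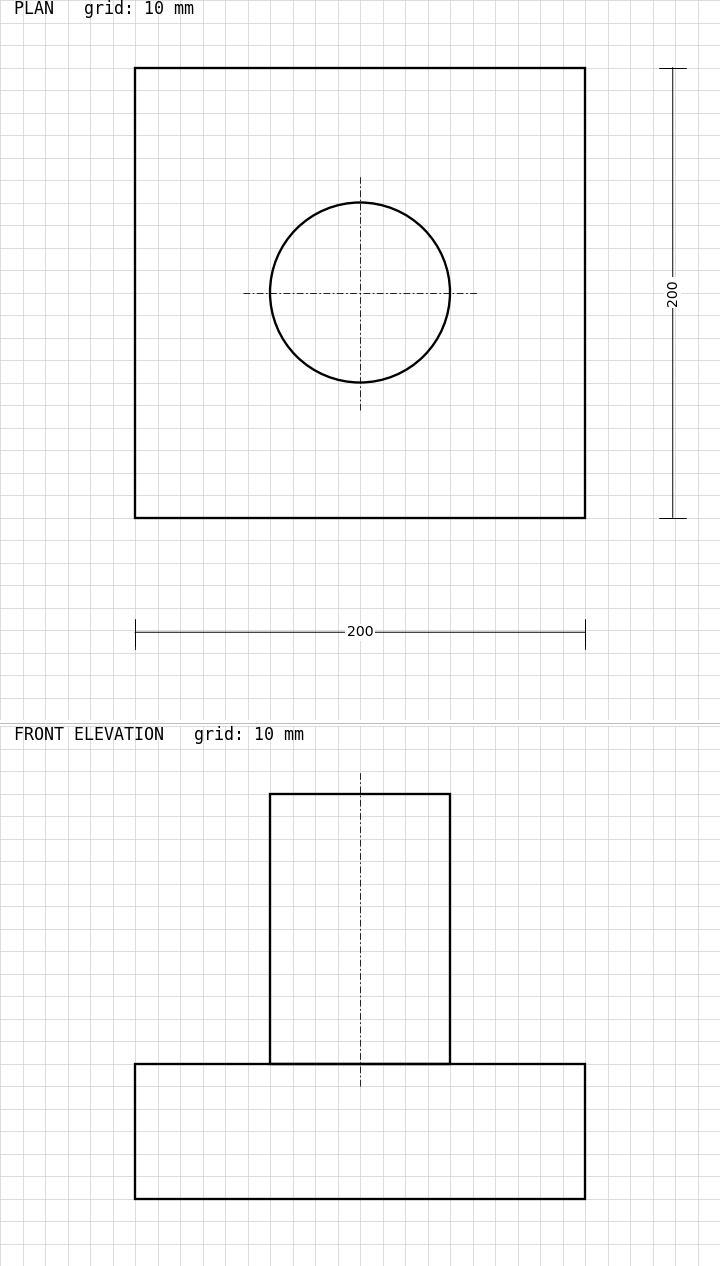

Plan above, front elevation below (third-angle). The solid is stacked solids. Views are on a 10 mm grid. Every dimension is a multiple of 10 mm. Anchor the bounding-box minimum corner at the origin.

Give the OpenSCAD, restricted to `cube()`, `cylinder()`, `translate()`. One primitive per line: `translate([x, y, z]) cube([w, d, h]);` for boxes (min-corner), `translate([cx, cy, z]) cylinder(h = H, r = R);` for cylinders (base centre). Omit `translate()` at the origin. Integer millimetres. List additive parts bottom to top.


cube([200, 200, 60]);
translate([100, 100, 60]) cylinder(h = 120, r = 40);


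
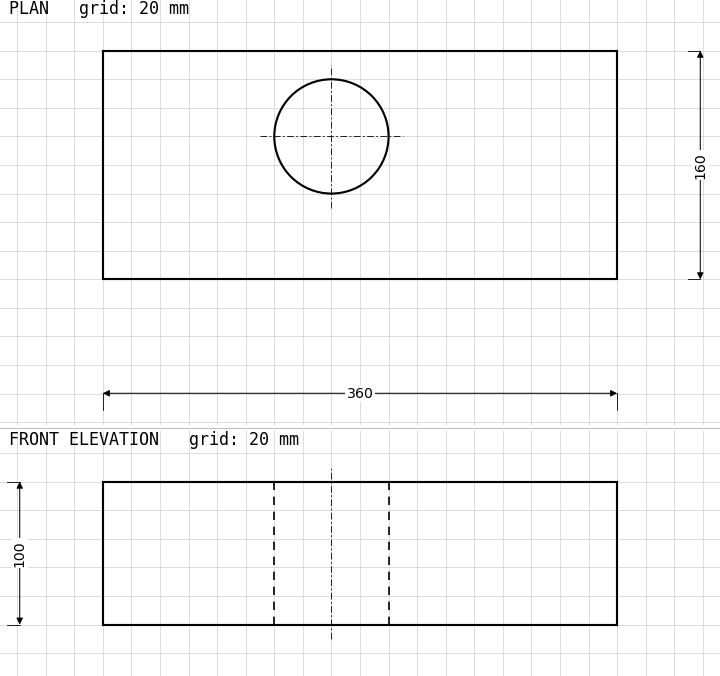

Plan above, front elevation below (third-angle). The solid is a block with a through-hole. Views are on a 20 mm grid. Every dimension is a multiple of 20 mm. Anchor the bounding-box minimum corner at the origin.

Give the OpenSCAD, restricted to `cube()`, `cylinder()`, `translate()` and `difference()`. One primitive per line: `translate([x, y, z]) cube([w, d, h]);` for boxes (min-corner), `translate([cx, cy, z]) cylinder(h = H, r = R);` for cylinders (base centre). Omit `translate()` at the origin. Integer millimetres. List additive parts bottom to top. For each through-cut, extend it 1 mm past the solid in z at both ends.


difference() {
  cube([360, 160, 100]);
  translate([160, 100, -1]) cylinder(h = 102, r = 40);
}


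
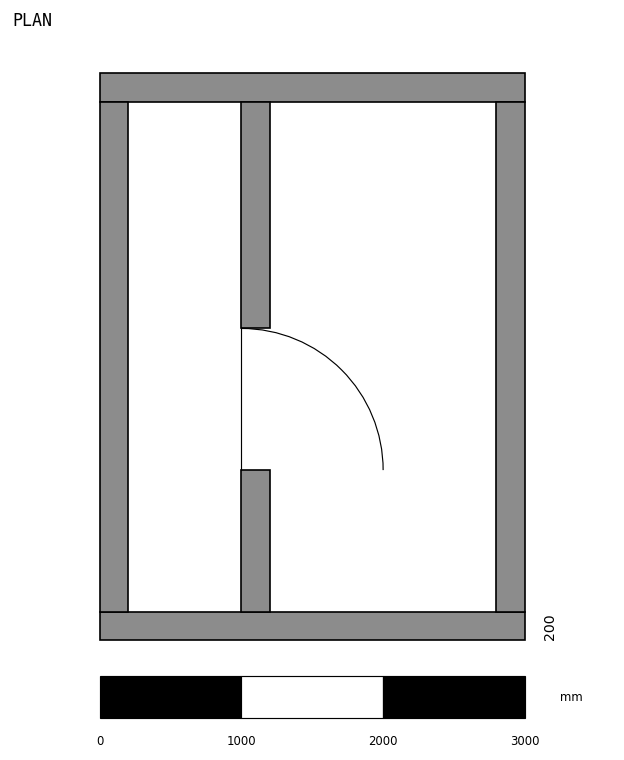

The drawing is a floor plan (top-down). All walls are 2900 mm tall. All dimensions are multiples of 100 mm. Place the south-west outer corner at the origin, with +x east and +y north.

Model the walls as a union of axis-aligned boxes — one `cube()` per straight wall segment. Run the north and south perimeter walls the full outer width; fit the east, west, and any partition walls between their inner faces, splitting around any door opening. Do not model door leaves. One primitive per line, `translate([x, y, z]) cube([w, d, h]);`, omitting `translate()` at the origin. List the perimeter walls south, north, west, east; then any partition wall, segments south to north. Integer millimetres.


cube([3000, 200, 2900]);
translate([0, 3800, 0]) cube([3000, 200, 2900]);
translate([0, 200, 0]) cube([200, 3600, 2900]);
translate([2800, 200, 0]) cube([200, 3600, 2900]);
translate([1000, 200, 0]) cube([200, 1000, 2900]);
translate([1000, 2200, 0]) cube([200, 1600, 2900]);


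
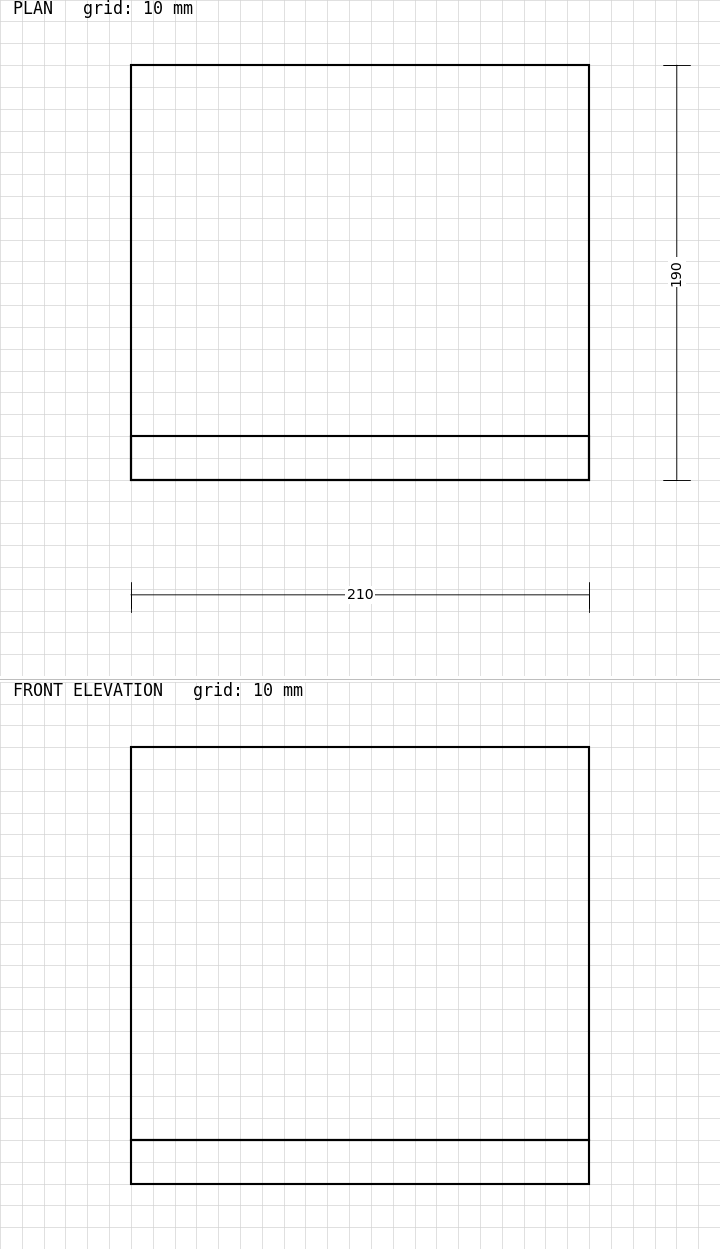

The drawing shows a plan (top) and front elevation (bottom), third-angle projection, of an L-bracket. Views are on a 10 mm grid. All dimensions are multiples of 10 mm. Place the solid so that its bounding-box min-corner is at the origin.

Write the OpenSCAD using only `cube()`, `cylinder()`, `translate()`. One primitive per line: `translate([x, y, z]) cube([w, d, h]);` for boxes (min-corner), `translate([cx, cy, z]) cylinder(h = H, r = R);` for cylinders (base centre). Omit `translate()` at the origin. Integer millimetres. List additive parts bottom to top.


cube([210, 190, 20]);
translate([0, 0, 20]) cube([210, 20, 180]);
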